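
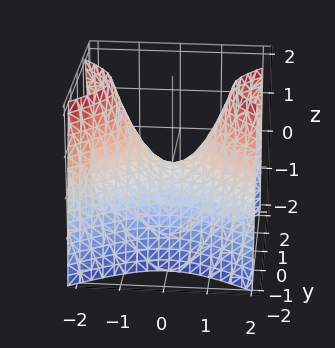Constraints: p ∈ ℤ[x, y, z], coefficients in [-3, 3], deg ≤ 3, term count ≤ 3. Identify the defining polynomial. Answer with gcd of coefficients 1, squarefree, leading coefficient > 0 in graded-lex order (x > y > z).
2*x^2 - 3*y^2 - 2*z

The degree is 2 — a hyperbolic paraboloid; a quadric.
Symmetries: it's symmetric under y → −y, forcing even powers of y; the x ↦ −x reflection is a symmetry, so x appears only in even powers.
Against the integer gridlines: one z-axis crossing is at z = 0; it crosses the y-axis at the gridline y = 0; it crosses the x-axis at the gridline x = 0.
Fitting integer coefficients to these (and the overall shape) gives p.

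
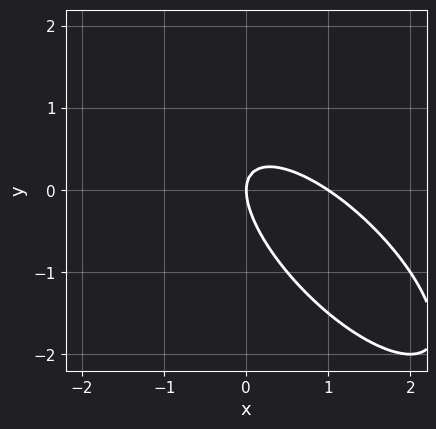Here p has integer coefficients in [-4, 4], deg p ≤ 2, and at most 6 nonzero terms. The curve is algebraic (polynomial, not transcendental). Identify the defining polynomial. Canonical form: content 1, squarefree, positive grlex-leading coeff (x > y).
1. Degree: a generic line meets the curve in up to 2 points, so deg p = 2.
2. Checking where it meets the axes: the x-axis gridline crossings are at x ∈ {0, 1}; it crosses the y-axis at the gridline y = 0.
3. Fitting integer coefficients to these (and the overall shape) gives p.

2*x^2 + 3*x*y + 2*y^2 - 2*x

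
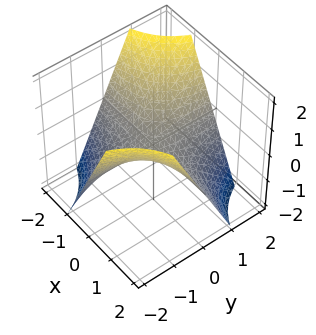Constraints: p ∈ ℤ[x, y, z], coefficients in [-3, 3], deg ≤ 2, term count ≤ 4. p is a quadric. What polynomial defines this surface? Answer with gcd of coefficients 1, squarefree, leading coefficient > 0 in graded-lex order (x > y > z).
Degree: a hyperbolic paraboloid; a quadric, so deg p = 2.
From the visible intercepts: every point of the x-axis in the box is on the surface; it crosses the z-axis at the gridline z = 0.
These observations pin down the coefficients.

x*y + z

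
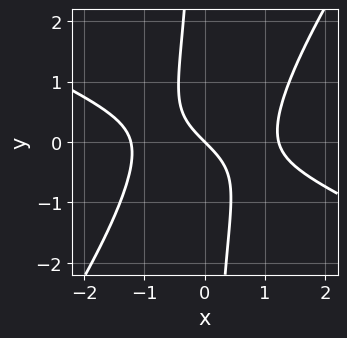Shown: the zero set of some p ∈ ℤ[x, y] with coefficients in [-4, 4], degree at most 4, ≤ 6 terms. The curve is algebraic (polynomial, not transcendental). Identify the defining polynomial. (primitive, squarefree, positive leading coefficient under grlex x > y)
Degree: the shape is more complex than any degree-2 curve, so deg p = 3.
From the axis intercepts and sections: it meets the x-axis at x = 0 (among the integer gridlines); it meets the y-axis at y = 0 (among the integer gridlines).
Assembling these constraints gives the stated polynomial.

2*x^3 + 3*x^2*y - 3*x*y^2 - 3*x - 3*y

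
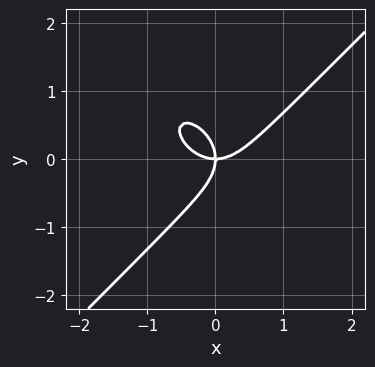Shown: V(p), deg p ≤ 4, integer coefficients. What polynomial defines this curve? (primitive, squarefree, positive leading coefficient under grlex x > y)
x^3 - y^3 - x*y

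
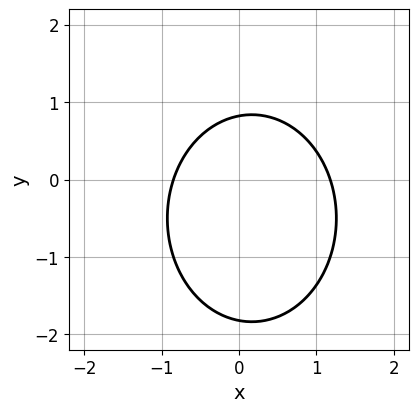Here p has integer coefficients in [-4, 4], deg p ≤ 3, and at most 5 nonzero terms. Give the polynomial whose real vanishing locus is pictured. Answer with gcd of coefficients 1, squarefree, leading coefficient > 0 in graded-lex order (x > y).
3*x^2 + 2*y^2 - x + 2*y - 3

The degree is 2 — no degree-1 curve has this shape.
Putting this together gives p.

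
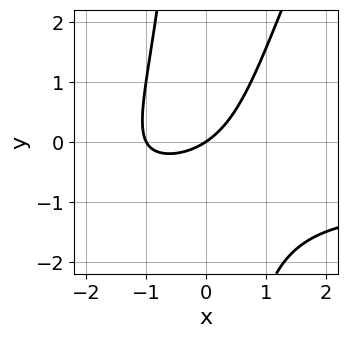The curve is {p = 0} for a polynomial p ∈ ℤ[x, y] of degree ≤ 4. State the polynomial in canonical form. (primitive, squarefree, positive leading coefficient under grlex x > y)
2*x^2*y - x*y^2 + 2*x^2 + 2*x - 3*y

1. The degree is 3 — no degree-2 curve has this shape.
2. Observable constraints: it crosses the y-axis at the gridline y = 0; among the integer gridlines, it crosses the x-axis at x ∈ {-1, 0}.
3. Putting this together gives p.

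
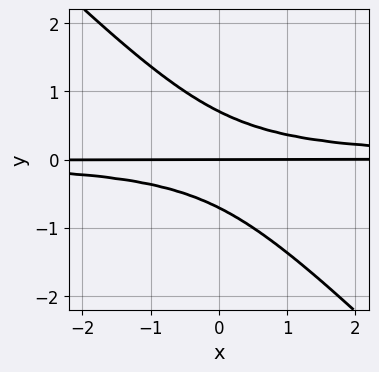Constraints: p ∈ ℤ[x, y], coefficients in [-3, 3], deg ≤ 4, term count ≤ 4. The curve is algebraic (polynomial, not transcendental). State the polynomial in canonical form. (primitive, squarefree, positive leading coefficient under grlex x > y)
2*x*y^2 + 2*y^3 - y

1. The degree is 3 — the shape is more complex than any degree-2 curve.
2. From the visible intercepts: every point of the x-axis in the box is on the curve; one y-axis crossing is at y = 0.
3. Solving for integer coefficients yields p as stated.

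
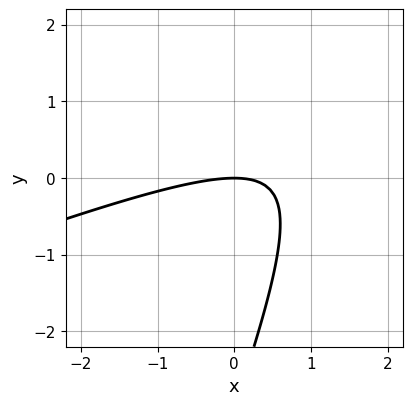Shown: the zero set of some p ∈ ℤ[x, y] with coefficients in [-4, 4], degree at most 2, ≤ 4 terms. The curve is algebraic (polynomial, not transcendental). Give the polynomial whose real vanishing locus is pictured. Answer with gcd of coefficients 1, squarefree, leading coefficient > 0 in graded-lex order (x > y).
x^2 - 3*x*y + y^2 + 3*y

First, deg p = 2. No degree-1 curve has this shape.
Next, against the integer gridlines: one x-axis crossing is at x = 0; it meets the y-axis at y = 0 (among the integer gridlines).
Finally, the integer polynomial consistent with all of this is the stated p.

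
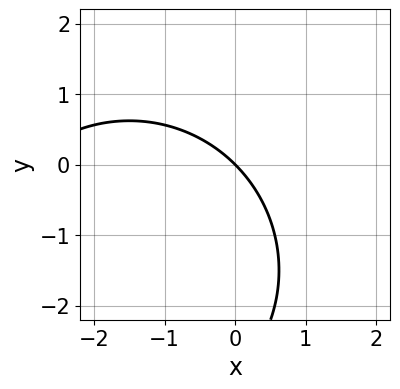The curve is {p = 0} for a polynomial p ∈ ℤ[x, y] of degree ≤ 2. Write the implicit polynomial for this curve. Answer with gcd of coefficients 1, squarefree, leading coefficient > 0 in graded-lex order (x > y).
(a) Degree: no degree-1 curve has this shape, so deg p = 2.
(b) From the visible intercepts: one y-axis crossing is at y = 0; one x-axis crossing is at x = 0.
(c) Together with the visible shape, these determine p as stated.

x^2 + y^2 + 3*x + 3*y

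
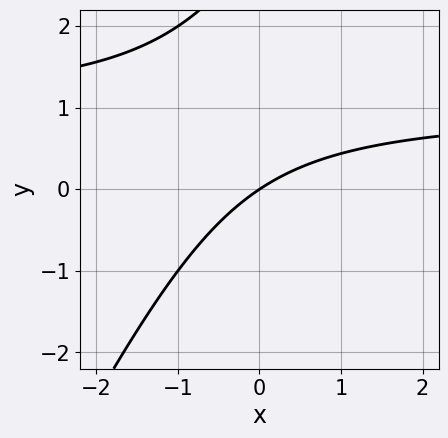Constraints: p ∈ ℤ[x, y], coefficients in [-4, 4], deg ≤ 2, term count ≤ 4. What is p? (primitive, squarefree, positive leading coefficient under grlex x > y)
2*x*y - y^2 - 2*x + 3*y

The degree is 2 — the shape is more complex than any degree-1 curve.
Against the integer gridlines: it meets the x-axis at x = 0 (among the integer gridlines); one y-axis crossing is at y = 0.
Fitting integer coefficients to these (and the overall shape) gives p.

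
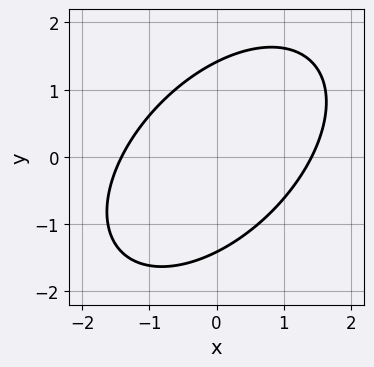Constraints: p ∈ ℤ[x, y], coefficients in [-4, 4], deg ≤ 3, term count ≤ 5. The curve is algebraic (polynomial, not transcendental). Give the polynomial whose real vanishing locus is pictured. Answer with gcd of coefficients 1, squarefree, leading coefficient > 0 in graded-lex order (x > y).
x^2 - x*y + y^2 - 2

1. Degree: a generic line meets the curve in up to 2 points, so deg p = 2.
2. Matching integer coefficients to the picture gives p.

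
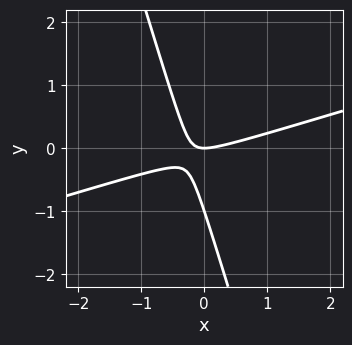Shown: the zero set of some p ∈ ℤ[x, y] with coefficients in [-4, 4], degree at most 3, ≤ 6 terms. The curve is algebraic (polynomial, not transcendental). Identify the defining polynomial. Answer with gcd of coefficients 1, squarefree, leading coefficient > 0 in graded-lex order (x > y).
Degree: a generic line meets the curve in up to 2 points, so deg p = 2.
Checking where it meets the axes: the y-axis gridline crossings are at y ∈ {-1, 0}; one x-axis crossing is at x = 0.
These observations pin down the coefficients.

x^2 - 3*x*y - y^2 - y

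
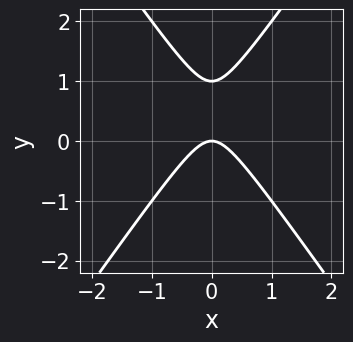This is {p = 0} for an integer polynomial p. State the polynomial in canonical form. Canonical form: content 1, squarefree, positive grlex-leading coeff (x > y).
2*x^2 - y^2 + y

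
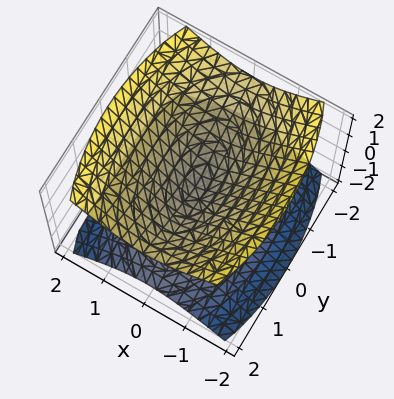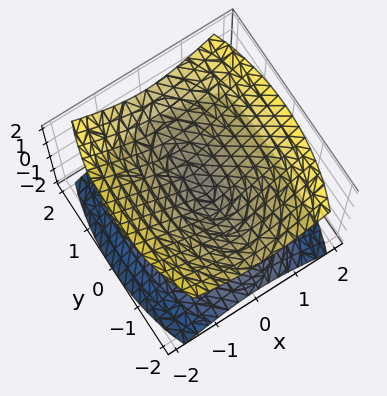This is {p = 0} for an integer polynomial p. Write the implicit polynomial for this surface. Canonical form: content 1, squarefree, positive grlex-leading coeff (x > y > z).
First, there are 2 components. They look like related sheets of one shape, so recover p as a whole.
Then, degree: two nappes meeting at a single point; a quadric, so deg p = 2.
Then, symmetries: the x ↦ −x reflection is a symmetry, so x appears only in even powers; mirror symmetry y ↦ −y ⇒ only even powers of y; it's symmetric under z → −z, forcing even powers of z.
Next, from the visible intercepts: it crosses the x-axis at the gridline x = 0; it meets the y-axis at y = 0 (among the integer gridlines); it meets the z-axis at z = 0 (among the integer gridlines).
Finally, assembling these constraints gives the stated polynomial.

3*x^2 + y^2 - 3*z^2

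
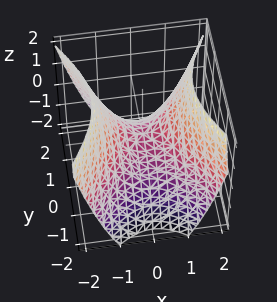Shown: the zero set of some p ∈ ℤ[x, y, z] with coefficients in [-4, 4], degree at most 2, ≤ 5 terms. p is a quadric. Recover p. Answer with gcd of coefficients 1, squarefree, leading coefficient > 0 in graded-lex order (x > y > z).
(a) Degree: a hyperbolic paraboloid; a quadric, so deg p = 2.
(b) Symmetries: it's symmetric under y → −y, forcing even powers of y; the x ↦ −x reflection is a symmetry, so x appears only in even powers.
(c) Observable constraints: one z-axis crossing is at z = 0; it crosses the y-axis at the gridline y = 0.
(d) Assembling these constraints gives the stated polynomial.

3*x^2 - 2*y^2 - 3*z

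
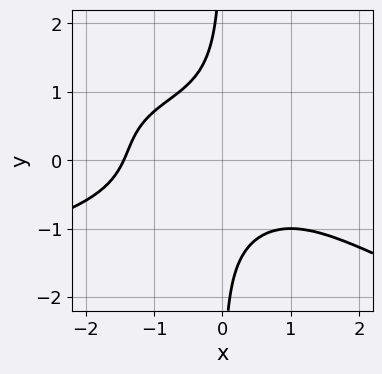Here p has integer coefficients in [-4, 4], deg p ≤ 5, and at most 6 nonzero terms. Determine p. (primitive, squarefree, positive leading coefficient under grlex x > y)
1. deg p = 4. No degree-3 curve has this shape.
2. Against the integer gridlines: the curve avoids every integer y-axis point in the box.
3. Solving for integer coefficients yields p as stated.

x^2*y^2 + 3*x*y^3 + x^3 + 2*x*y + 3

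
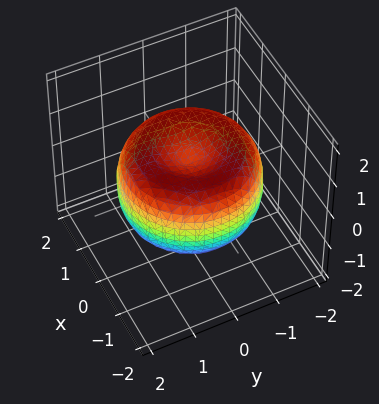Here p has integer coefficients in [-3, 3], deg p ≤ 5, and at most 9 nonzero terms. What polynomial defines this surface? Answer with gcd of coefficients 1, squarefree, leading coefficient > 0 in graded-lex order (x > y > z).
1. Degree: no degree-3 surface has this shape, so deg p = 4.
2. By symmetry, the surface is invariant under rotation about z: p = q(x² + y², z).
3. Checking where it meets the axes: a circular section at z = 0 has radius between 1 and 2.
4. Together with the visible shape, these determine p as stated.

x^4 + 2*x^2*y^2 + y^4 - 2*x^2 - 2*y^2 + 2*z^2 - 1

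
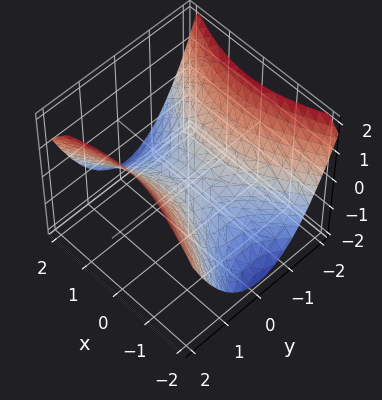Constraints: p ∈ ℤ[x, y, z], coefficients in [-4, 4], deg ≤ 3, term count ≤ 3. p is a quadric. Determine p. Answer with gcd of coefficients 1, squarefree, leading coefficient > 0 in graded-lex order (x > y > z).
x^2 - 2*y^2 + 3*z

Degree: a hyperbolic paraboloid; a quadric, so deg p = 2.
Symmetries: mirror symmetry y ↦ −y ⇒ only even powers of y; mirror symmetry x ↦ −x ⇒ only even powers of x.
From the axis intercepts and sections: it crosses the x-axis at the gridline x = 0; it crosses the y-axis at the gridline y = 0.
Putting this together gives p.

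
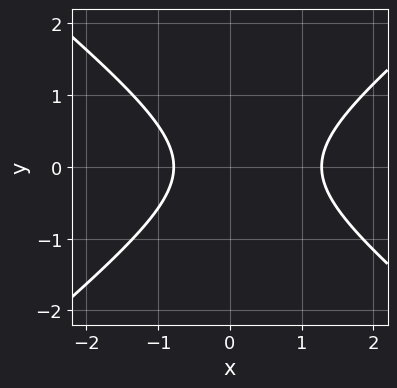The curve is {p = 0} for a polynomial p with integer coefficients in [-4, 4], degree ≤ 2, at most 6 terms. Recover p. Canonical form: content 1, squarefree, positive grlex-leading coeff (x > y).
2*x^2 - 3*y^2 - x - 2

(a) The degree is 2 — no degree-1 curve has this shape.
(b) Symmetries: mirror symmetry y ↦ −y ⇒ only even powers of y.
(c) Observable constraints: the curve avoids every integer y-axis point in the box.
(d) Fitting integer coefficients to these (and the overall shape) gives p.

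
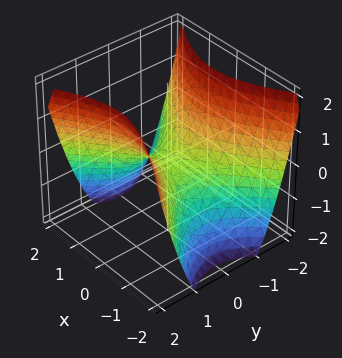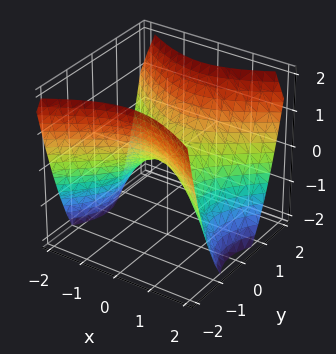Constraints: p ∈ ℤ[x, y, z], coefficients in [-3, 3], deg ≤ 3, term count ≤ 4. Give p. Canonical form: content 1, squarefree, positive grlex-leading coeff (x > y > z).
2*x^2 - 3*y^2 + 3*z

(a) deg p = 2. A hyperbolic paraboloid; a quadric.
(b) Symmetries: the x ↦ −x reflection is a symmetry, so x appears only in even powers; mirror symmetry y ↦ −y ⇒ only even powers of y.
(c) Checking where it meets the axes: it crosses the y-axis at the gridline y = 0; one z-axis crossing is at z = 0.
(d) Together with the visible shape, these determine p as stated.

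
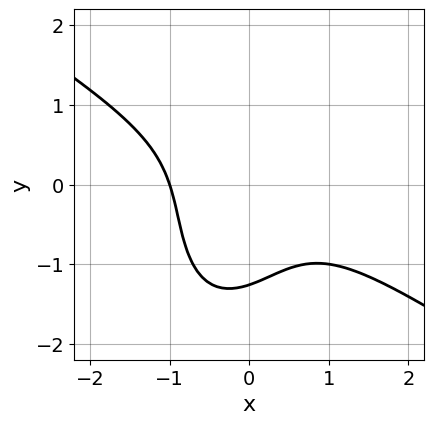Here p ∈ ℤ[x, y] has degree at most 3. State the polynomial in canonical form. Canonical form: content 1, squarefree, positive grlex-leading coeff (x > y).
Degree: a generic line meets the curve in up to 3 points, so deg p = 3.
Observable constraints: it meets the x-axis at x = -1 (among the integer gridlines).
Matching integer coefficients to the picture gives p.

2*x^3 + 2*x^2*y - x*y^2 + y^3 + 2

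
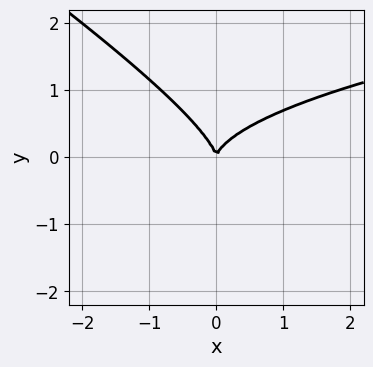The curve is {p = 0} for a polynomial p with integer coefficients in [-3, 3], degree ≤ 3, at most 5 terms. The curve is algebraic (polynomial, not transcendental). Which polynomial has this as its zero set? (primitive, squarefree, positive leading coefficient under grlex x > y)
1. deg p = 3.
2. From the visible intercepts: one y-axis crossing is at y = 0; one x-axis crossing is at x = 0.
3. Assembling these constraints gives the stated polynomial.

2*x*y^2 + 3*y^3 - 2*x^2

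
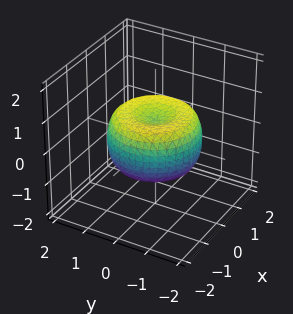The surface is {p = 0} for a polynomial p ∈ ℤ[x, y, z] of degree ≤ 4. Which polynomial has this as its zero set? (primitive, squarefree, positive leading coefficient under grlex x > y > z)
2*x^4 + 4*x^2*y^2 + 2*y^4 - 3*x^2 - 3*y^2 + 3*z^2 - 1

(a) Degree: a generic line meets the surface in up to 4 points, so deg p = 4.
(b) Symmetries: the surface is invariant under rotation about z: p = q(x² + y², z).
(c) Checking where it meets the axes: a circular section at z = 0 has radius between 1 and 2.
(d) Putting this together gives p.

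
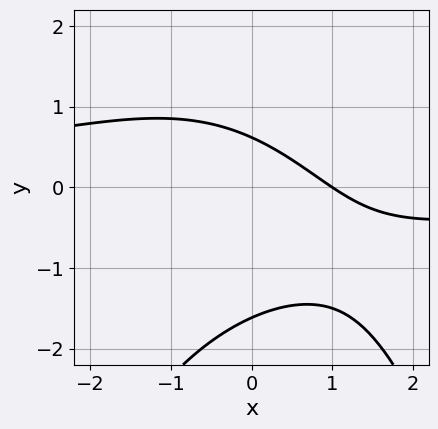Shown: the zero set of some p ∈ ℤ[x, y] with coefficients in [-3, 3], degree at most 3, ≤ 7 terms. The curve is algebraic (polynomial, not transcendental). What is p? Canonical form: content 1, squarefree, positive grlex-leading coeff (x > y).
(a) The degree is 3 — no degree-2 curve has this shape.
(b) From the axis intercepts and sections: one x-axis crossing is at x = 1.
(c) Fitting integer coefficients to these (and the overall shape) gives p.

x^2*y + 2*y^2 + 2*x + 2*y - 2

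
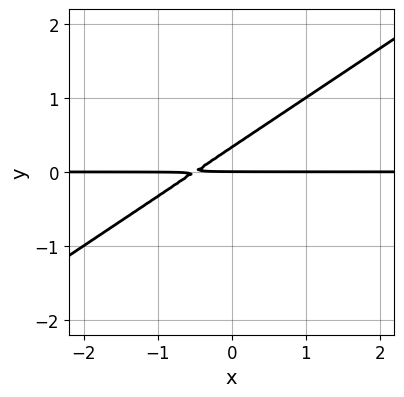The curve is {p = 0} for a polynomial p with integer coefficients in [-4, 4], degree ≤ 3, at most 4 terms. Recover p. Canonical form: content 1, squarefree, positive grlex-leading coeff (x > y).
2*x*y - 3*y^2 + y

(a) Degree: a generic line meets the curve in up to 2 points, so deg p = 2.
(b) From the axis intercepts and sections: it crosses the y-axis at the gridline y = 0; the visible x-axis segment lies entirely on the curve.
(c) Together with the visible shape, these determine p as stated.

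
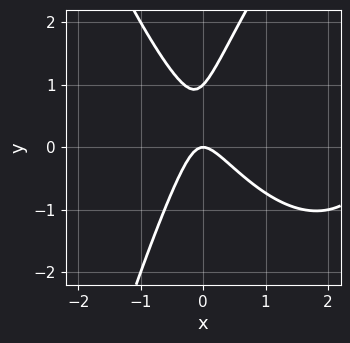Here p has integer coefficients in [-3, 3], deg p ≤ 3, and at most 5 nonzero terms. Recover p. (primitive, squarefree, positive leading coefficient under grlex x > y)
x^3 - 3*x^2 - x*y + y^2 - y

(a) Degree: no degree-2 curve has this shape, so deg p = 3.
(b) From the axis intercepts and sections: the y-axis gridline crossings are at y ∈ {0, 1}; one x-axis crossing is at x = 0.
(c) These observations pin down the coefficients.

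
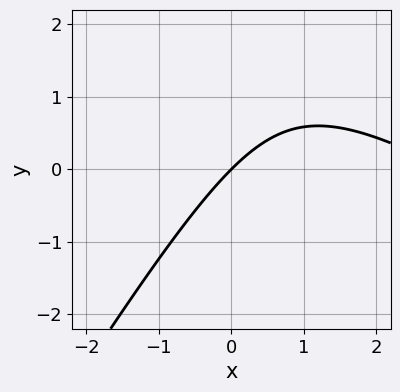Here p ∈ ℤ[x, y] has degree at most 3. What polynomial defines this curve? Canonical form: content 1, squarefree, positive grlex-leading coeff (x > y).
1. The degree is 2 — the shape is more complex than any degree-1 curve.
2. Checking where it meets the axes: one x-axis crossing is at x = 0; it meets the y-axis at y = 0 (among the integer gridlines).
3. Assembling these constraints gives the stated polynomial.

x^2 + x*y - y^2 - 3*x + 3*y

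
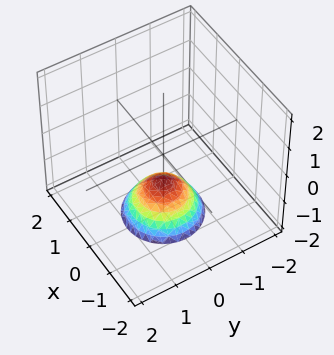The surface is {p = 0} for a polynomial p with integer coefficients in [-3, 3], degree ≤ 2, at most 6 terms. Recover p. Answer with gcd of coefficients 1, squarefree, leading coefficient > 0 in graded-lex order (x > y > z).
x^2 + y^2 + z + 1

deg p = 2. The shape is more complex than any degree-1 surface.
By symmetry, the z-axis is an axis of rotation, so x and y enter only as x² + y².
Against the integer gridlines: a circular section at z = -2 has radius exactly 1; the surface avoids every integer x-axis point in the box.
Putting this together gives p. Check: (0, 0, -1) on the z-axis lies on the surface, and p(0, 0, -1) = 0. ✓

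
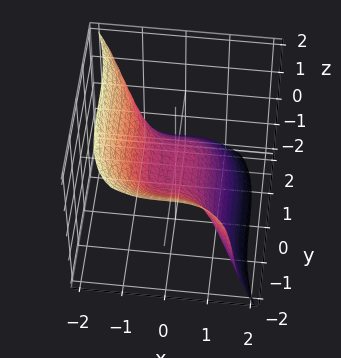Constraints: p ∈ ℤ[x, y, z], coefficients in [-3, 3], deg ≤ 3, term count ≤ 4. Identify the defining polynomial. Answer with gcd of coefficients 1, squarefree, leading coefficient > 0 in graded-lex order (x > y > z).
First, deg p = 3. A generic line meets the surface in up to 3 points.
Then, checking where it meets the axes: one z-axis crossing is at z = 0; it crosses the x-axis at the gridline x = 0.
Finally, these observations pin down the coefficients.

3*x^3 + y^3 + z^3 + 3*z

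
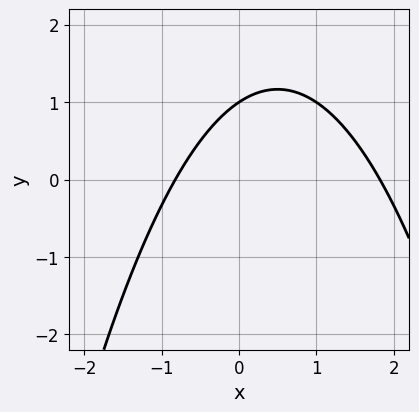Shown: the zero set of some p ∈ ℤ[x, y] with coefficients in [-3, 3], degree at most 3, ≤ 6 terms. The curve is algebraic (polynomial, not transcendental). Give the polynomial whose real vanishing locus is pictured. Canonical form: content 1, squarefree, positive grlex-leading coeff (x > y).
First, the degree is 2 — a generic line meets the curve in up to 2 points.
Next, against the integer gridlines: one y-axis crossing is at y = 1.
Finally, matching integer coefficients to the picture gives p.

2*x^2 - 2*x + 3*y - 3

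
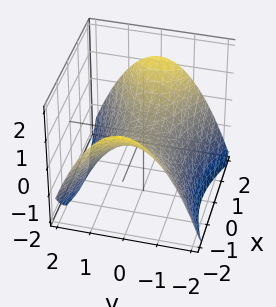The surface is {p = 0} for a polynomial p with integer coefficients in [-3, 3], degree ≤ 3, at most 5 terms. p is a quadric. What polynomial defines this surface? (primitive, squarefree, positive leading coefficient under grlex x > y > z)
x^2 - 2*y^2 - 3*z

First, deg p = 2.
Then, symmetries: the y ↦ −y reflection is a symmetry, so y appears only in even powers; the x ↦ −x reflection is a symmetry, so x appears only in even powers.
Then, against the integer gridlines: it crosses the y-axis at the gridline y = 0; one z-axis crossing is at z = 0.
Finally, fitting integer coefficients to these (and the overall shape) gives p.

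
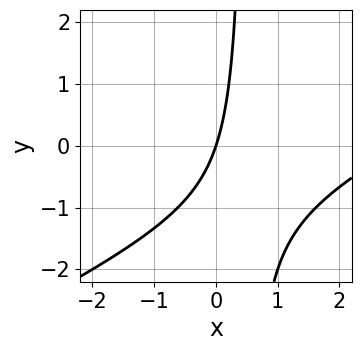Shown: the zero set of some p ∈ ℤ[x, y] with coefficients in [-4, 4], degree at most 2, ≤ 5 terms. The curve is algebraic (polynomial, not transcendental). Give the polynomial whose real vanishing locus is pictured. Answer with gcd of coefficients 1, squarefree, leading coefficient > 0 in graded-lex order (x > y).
x^2 - 2*x*y - 3*x + y

First, deg p = 2. The shape is more complex than any degree-1 curve.
Next, reading off the gridlines: it crosses the y-axis at the gridline y = 0; one x-axis crossing is at x = 0.
Finally, putting this together gives p.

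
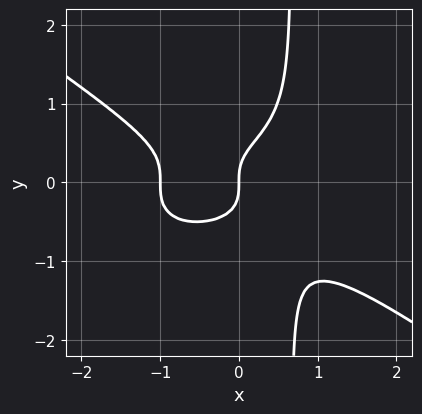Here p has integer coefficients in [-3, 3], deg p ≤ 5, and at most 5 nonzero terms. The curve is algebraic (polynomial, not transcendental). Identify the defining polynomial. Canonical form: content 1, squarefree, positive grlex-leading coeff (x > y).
First, degree: no degree-3 curve has this shape, so deg p = 4.
Then, checking where it meets the axes: the x-axis gridline crossings are at x ∈ {-1, 0}; it meets the y-axis at y = 0 (among the integer gridlines).
Finally, assembling these constraints gives the stated polynomial.

x^4 + 3*x*y^3 - 2*y^3 + x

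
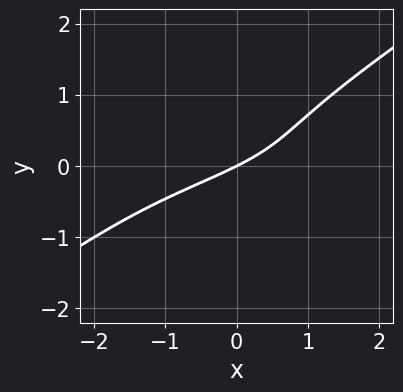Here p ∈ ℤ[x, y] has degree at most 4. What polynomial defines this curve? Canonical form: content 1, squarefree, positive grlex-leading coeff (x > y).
2*x*y^2 - 3*y^3 + y^2 + x - 2*y

(a) deg p = 3. The shape is more complex than any degree-2 curve.
(b) Checking where it meets the axes: it crosses the x-axis at the gridline x = 0; it crosses the y-axis at the gridline y = 0.
(c) Matching integer coefficients to the picture gives p.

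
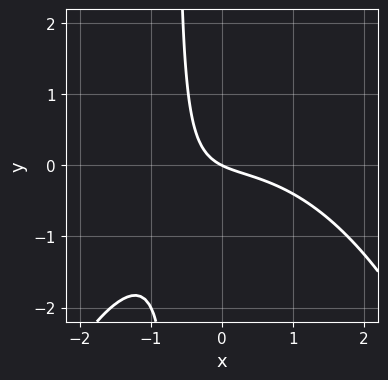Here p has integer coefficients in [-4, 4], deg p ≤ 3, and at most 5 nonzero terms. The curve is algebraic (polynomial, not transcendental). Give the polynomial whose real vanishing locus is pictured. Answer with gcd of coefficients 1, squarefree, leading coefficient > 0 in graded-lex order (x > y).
1. deg p = 3. A generic line meets the curve in up to 3 points.
2. Reading off the gridlines: it crosses the x-axis at the gridline x = 0; it meets the y-axis at y = 0 (among the integer gridlines).
3. These observations pin down the coefficients.

x^3 + 3*x*y + x + 2*y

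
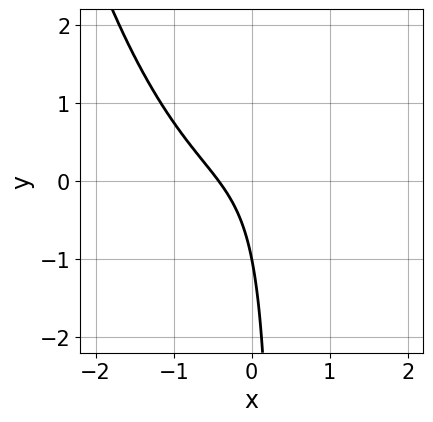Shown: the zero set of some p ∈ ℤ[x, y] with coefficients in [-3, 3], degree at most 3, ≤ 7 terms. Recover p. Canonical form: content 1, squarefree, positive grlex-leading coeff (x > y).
First, degree: no degree-2 curve has this shape, so deg p = 3.
Next, reading off the gridlines: it meets the y-axis at y = -1 (among the integer gridlines).
Finally, matching integer coefficients to the picture gives p.

2*x^3 - 3*x*y + 2*x + y + 1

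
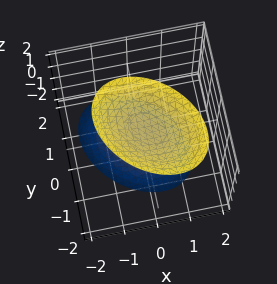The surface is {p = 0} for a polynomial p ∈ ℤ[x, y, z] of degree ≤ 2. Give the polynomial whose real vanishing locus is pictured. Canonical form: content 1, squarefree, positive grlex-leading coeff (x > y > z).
The picture has 2 separate pieces. They look like related sheets of one shape, so recover p as a whole.
Degree: the shape is more complex than any degree-1 surface, so deg p = 2.
Reading off the gridlines: the surface avoids every integer x-axis point in the box; the surface avoids every integer y-axis point in the box.
Together with the visible shape, these determine p as stated.

3*x^2 + 2*x*y + 3*y^2 + y*z - 2*z^2 + 3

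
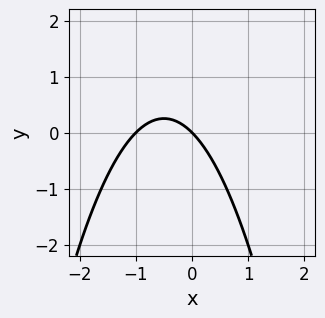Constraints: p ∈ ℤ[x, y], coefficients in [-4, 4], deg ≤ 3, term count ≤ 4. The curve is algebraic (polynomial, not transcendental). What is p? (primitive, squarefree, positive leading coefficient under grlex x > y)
x^2 + x + y

(a) deg p = 2. A generic line meets the curve in up to 2 points.
(b) Observable constraints: the x-axis gridline crossings are at x ∈ {-1, 0}; one y-axis crossing is at y = 0.
(c) Fitting integer coefficients to these (and the overall shape) gives p.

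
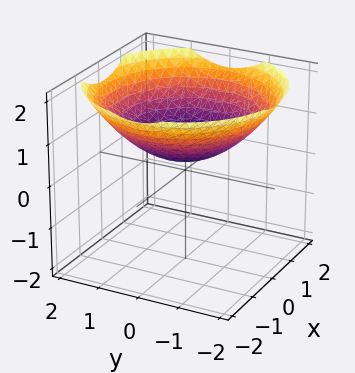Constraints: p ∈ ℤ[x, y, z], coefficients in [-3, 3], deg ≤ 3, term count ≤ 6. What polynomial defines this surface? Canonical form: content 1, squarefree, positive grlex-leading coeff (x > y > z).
x^2 + y^2 - 3*z + 1

(a) The degree is 2 — no degree-1 surface has this shape.
(b) Symmetry: every cross-section ⟂ z is a circle, so x, y appear only via x² + y².
(c) Against the integer gridlines: it misses every integer gridline on the x-axis; a circular section at z = 1 has radius between 1 and 2; no y-intercept at any integer in the box.
(d) These observations pin down the coefficients.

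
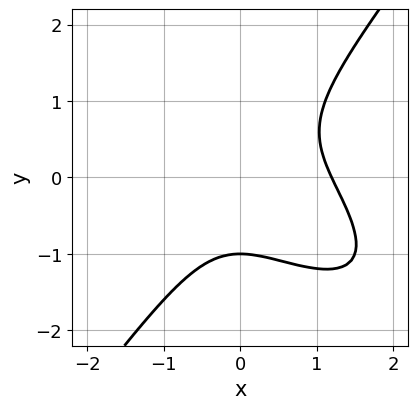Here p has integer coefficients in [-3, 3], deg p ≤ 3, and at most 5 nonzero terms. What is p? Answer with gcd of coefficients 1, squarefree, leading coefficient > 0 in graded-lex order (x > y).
(a) Degree: the shape is more complex than any degree-2 curve, so deg p = 3.
(b) From the visible intercepts: it crosses the y-axis at the gridline y = -1.
(c) Solving for integer coefficients yields p as stated.

2*x^3 + 2*x^2*y - 2*y^3 - x^2 - 2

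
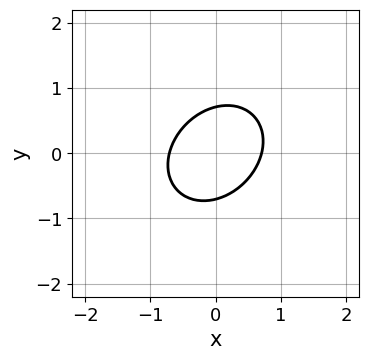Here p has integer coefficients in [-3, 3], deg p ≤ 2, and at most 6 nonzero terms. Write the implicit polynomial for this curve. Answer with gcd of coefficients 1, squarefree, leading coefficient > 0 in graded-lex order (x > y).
2*x^2 - x*y + 2*y^2 - 1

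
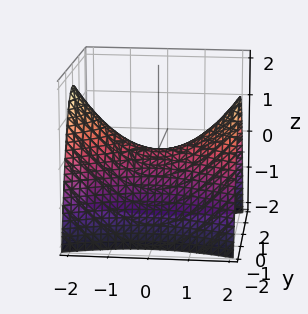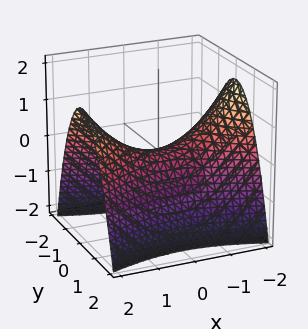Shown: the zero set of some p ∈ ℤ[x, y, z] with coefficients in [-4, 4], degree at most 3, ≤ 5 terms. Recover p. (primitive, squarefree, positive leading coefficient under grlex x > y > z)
(a) deg p = 2.
(b) Symmetries: the y ↦ −y reflection is a symmetry, so y appears only in even powers; it's symmetric under x → −x, forcing even powers of x.
(c) From the axis intercepts and sections: it meets the y-axis at y = 0 (among the integer gridlines); it crosses the x-axis at the gridline x = 0; one z-axis crossing is at z = 0.
(d) The integer polynomial consistent with all of this is the stated p.

x^2 - 3*y^2 - 3*z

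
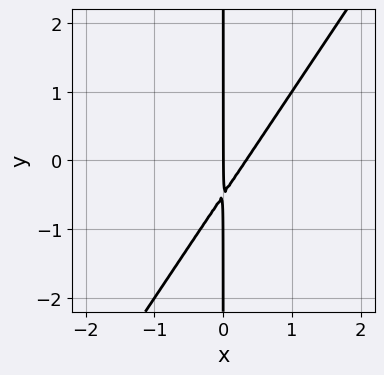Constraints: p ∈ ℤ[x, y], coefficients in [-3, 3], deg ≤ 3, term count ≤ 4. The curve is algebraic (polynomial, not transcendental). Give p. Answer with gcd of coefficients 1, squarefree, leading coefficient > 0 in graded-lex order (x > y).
3*x^2 - 2*x*y - x

First, deg p = 2. A generic line meets the curve in up to 2 points.
Then, from the axis intercepts and sections: every point of the y-axis in the box is on the curve; it crosses the x-axis at the gridline x = 0.
Finally, putting this together gives p.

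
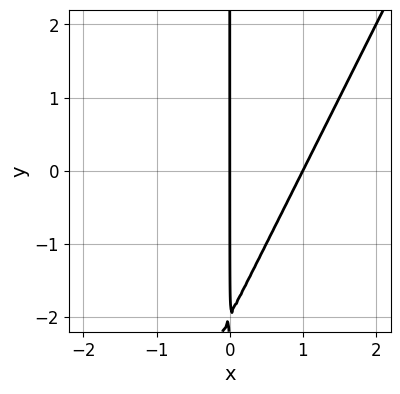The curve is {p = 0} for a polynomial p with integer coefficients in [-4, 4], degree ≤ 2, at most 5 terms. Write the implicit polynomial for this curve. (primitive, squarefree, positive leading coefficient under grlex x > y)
2*x^2 - x*y - 2*x

(a) The degree is 2 — no degree-1 curve has this shape.
(b) From the axis intercepts and sections: the visible y-axis segment lies entirely on the curve; among the integer gridlines, it crosses the x-axis at x ∈ {0, 1}.
(c) Assembling these constraints gives the stated polynomial.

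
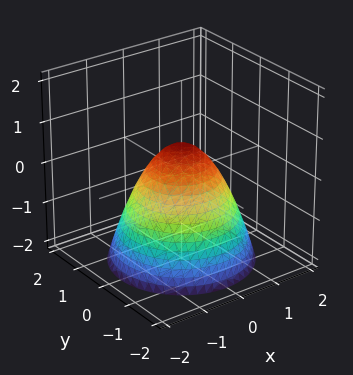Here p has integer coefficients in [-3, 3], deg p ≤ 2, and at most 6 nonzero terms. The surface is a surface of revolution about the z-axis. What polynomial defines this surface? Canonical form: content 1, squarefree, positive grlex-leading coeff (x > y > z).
First, deg p = 2. The shape is more complex than any degree-1 surface.
Next, symmetry: the z-axis is an axis of rotation, so x and y enter only as x² + y².
Then, from the axis intercepts and sections: a circular section at z = -1 has radius between 1 and 2.
Finally, together with the visible shape, these determine p as stated.

3*x^2 + 3*y^2 + 3*z - 2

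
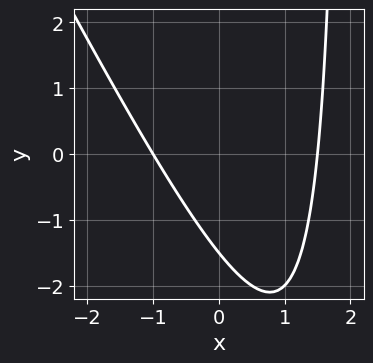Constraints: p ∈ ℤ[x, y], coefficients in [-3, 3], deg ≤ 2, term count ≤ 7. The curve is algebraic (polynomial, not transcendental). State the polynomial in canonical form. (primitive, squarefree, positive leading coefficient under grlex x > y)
2*x^2 + x*y - x - 2*y - 3

deg p = 2. The shape is more complex than any degree-1 curve.
From the axis intercepts and sections: one x-axis crossing is at x = -1.
Putting this together gives p.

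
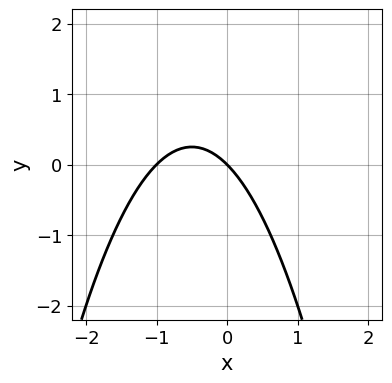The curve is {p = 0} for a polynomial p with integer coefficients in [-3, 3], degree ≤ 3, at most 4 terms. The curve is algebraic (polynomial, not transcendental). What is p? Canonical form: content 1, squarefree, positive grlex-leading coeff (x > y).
(a) The degree is 2 — no degree-1 curve has this shape.
(b) From the visible intercepts: it crosses the y-axis at the gridline y = 0; among the integer gridlines, it crosses the x-axis at x ∈ {-1, 0}.
(c) The integer polynomial consistent with all of this is the stated p.

x^2 + x + y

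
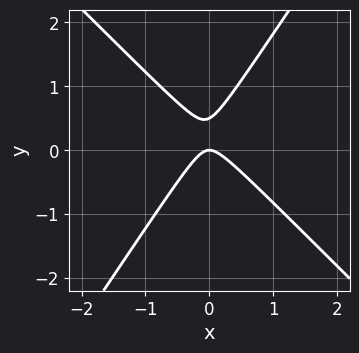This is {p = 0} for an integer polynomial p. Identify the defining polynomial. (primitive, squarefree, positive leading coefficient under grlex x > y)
3*x^2 + x*y - 2*y^2 + y

(a) The degree is 2 — a generic line meets the curve in up to 2 points.
(b) From the visible intercepts: it crosses the x-axis at the gridline x = 0; it crosses the y-axis at the gridline y = 0.
(c) Putting this together gives p.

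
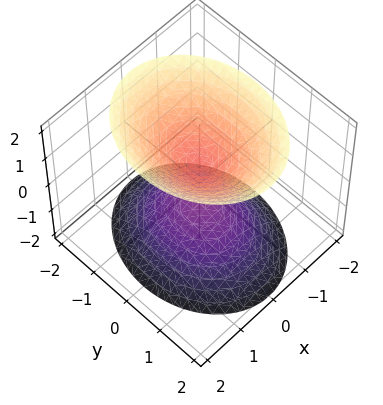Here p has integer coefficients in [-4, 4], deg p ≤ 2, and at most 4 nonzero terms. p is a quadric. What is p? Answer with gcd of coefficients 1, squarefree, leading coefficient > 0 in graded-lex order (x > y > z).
3*x^2 + 2*y^2 - 2*z^2 + 1

(a) There are 2 components. They look like related sheets of one shape, so recover p as a whole.
(b) Degree: two separate bowl-shaped sheets opening away from each other; a quadric, so deg p = 2.
(c) Symmetries: the z ↦ −z reflection is a symmetry, so z appears only in even powers; the x ↦ −x reflection is a symmetry, so x appears only in even powers; mirror symmetry y ↦ −y ⇒ only even powers of y.
(d) Checking where it meets the axes: the surface avoids every integer x-axis point in the box; no y-intercept at any integer in the box.
(e) Solving for integer coefficients yields p as stated.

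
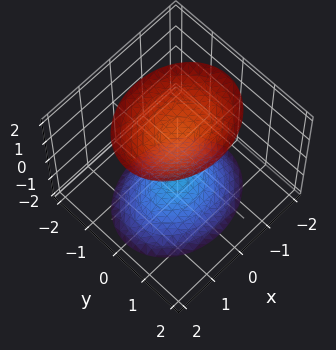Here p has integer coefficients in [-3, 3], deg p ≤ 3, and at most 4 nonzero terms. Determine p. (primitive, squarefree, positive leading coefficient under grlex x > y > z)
2*x^2 + 3*y^2 - 2*z^2 + 3

(a) I count 2 distinct pieces. Treating them together as one polynomial.
(b) deg p = 2. Two sheets facing apart; a quadric.
(c) Symmetries: mirror symmetry z ↦ −z ⇒ only even powers of z; it's symmetric under x → −x, forcing even powers of x; it's symmetric under y → −y, forcing even powers of y.
(d) Against the integer gridlines: the surface avoids every integer y-axis point in the box; the surface avoids every integer x-axis point in the box.
(e) These observations pin down the coefficients.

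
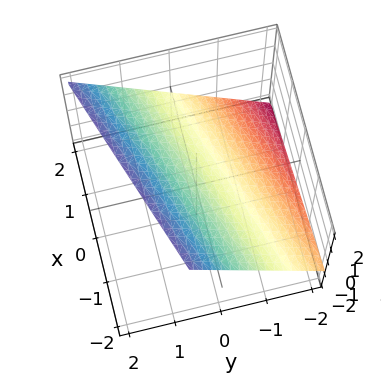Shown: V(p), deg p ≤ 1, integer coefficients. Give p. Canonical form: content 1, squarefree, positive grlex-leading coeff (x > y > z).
x - 3*y + 3*z - 2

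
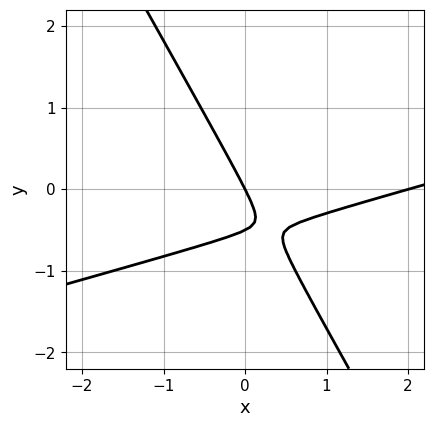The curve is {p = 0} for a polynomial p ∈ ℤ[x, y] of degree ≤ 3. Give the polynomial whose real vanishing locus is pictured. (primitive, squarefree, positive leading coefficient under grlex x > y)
The degree is 2 — the shape is more complex than any degree-1 curve.
Checking where it meets the axes: among the integer gridlines, it crosses the x-axis at x ∈ {0, 2}; it crosses the y-axis at the gridline y = 0.
Fitting integer coefficients to these (and the overall shape) gives p.

x^2 - 3*x*y - 2*y^2 - 2*x - y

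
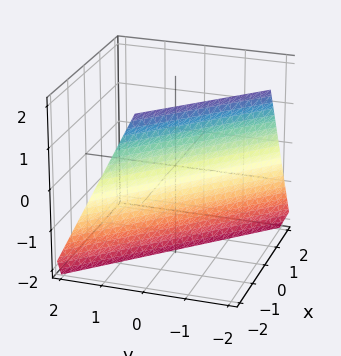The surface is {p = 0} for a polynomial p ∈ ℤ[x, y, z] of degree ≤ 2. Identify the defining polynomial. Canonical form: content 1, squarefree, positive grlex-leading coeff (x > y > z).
2*x + 2*y + z + 2

deg p = 1. Every cross-section is a straight line — this is a plane.
From the axis intercepts and sections: it meets the z-axis at z = -2 (among the integer gridlines); it crosses the x-axis at the gridline x = -1; it meets the y-axis at y = -1 (among the integer gridlines).
The integer polynomial consistent with all of this is the stated p.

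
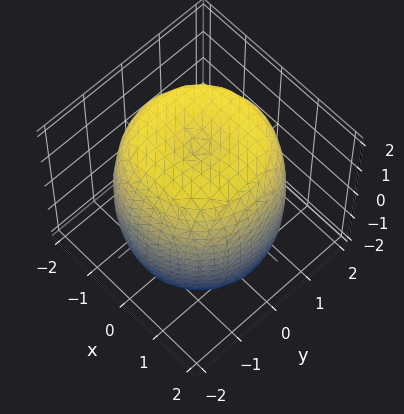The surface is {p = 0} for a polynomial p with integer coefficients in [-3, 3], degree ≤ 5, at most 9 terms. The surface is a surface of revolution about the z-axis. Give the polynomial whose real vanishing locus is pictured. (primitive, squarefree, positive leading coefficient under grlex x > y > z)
x^4 + 2*x^2*y^2 + y^4 - 2*x^2 - 2*y^2 + z^2 - 3

First, deg p = 4.
Next, symmetry: the surface is invariant under rotation about z: p = q(x² + y², z).
Then, from the axis intercepts and sections: a circular section at z = -2 has radius exactly 1.
Finally, matching integer coefficients to the picture gives p.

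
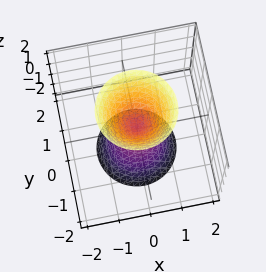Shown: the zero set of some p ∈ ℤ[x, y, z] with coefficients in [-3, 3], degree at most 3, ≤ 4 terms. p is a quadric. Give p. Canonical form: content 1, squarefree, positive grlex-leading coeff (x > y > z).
3*x^2 + 3*y^2 - z^2

(a) I count 2 distinct pieces. Treating them together as one polynomial.
(b) Degree: two nappes meeting at a single point; a quadric, so deg p = 2.
(c) By symmetry, the z-axis is an axis of rotation, so x and y enter only as x² + y²; it's symmetric under z → −z, forcing even powers of z.
(d) From the visible intercepts: a circular section at z = 2 has radius between 1 and 2; it meets the y-axis at y = 0 (among the integer gridlines).
(e) Putting this together gives p.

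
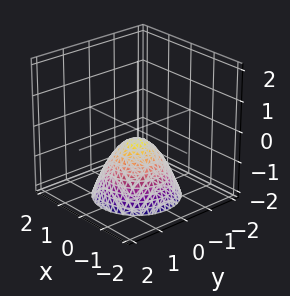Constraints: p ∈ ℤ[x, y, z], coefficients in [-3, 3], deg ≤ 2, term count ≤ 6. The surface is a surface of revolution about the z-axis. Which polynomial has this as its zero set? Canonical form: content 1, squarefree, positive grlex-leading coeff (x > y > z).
3*x^2 + 3*y^2 + 3*z + 1

(a) deg p = 2. No degree-1 surface has this shape.
(b) Symmetries: rotational symmetry about the z-axis ⇒ p depends on x, y only through x² + y².
(c) Checking where it meets the axes: a circular section at z = -1 has radius between 0 and 1; no y-intercept at any integer in the box; no x-intercept at any integer in the box.
(d) Solving for integer coefficients yields p as stated.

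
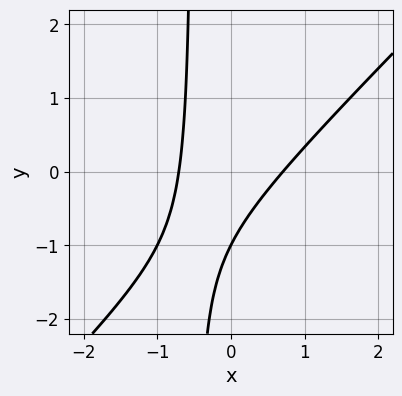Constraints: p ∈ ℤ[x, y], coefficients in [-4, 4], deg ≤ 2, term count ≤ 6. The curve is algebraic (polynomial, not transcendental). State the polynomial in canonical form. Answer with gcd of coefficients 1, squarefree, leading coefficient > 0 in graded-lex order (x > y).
(a) Degree: the shape is more complex than any degree-1 curve, so deg p = 2.
(b) Reading off the gridlines: one y-axis crossing is at y = -1.
(c) Solving for integer coefficients yields p as stated.

2*x^2 - 2*x*y - y - 1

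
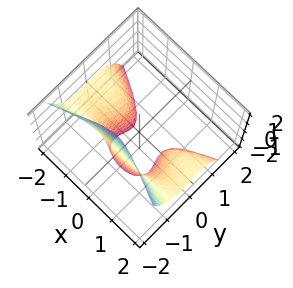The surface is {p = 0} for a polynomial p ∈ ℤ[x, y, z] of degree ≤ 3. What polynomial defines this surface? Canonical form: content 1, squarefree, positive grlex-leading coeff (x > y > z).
x^2*z + 3*y^3 - y + 1

First, deg p = 3. The shape is more complex than any degree-2 surface.
Then, reading off the gridlines: no x-intercept at any integer in the box; the surface avoids every integer z-axis point in the box.
Finally, these observations pin down the coefficients.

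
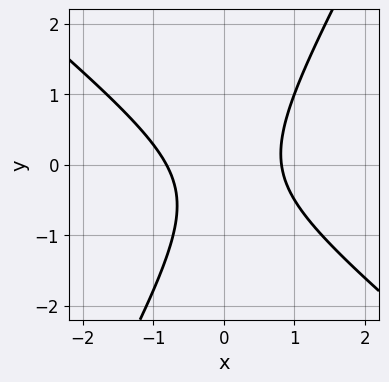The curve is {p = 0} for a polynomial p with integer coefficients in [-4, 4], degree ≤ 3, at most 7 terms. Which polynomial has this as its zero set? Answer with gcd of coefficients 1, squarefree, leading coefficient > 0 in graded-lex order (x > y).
3*x^2 + 2*x*y - 2*y^2 - y - 2

1. deg p = 2.
2. From the visible intercepts: it misses every integer gridline on the y-axis.
3. Together with the visible shape, these determine p as stated.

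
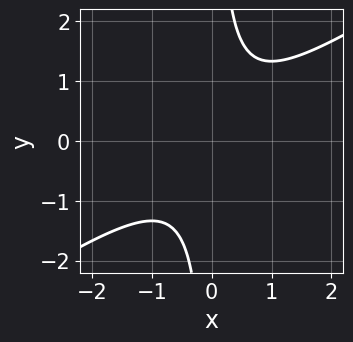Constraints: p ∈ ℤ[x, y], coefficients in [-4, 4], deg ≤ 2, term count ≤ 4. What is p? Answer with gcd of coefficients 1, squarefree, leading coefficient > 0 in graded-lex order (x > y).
2*x^2 - 3*x*y + 2

First, the degree is 2 — a generic line meets the curve in up to 2 points.
Next, checking where it meets the axes: no x-intercept at any integer in the box; the curve avoids every integer y-axis point in the box.
Finally, putting this together gives p.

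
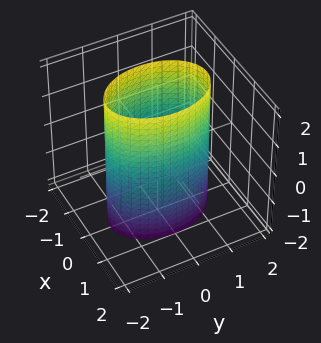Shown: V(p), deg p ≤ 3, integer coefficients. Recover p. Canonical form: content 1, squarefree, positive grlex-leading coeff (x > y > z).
2*x^2 + y^2 - 2

First, deg p = 2. Constant cross-section along one axis; a quadric.
Then, symmetries: mirror symmetry x ↦ −x ⇒ only even powers of x; it's symmetric under y → −y, forcing even powers of y; the z ↦ −z reflection is a symmetry, so z appears only in even powers.
Next, observable constraints: the surface avoids every integer z-axis point in the box; among the integer gridlines, it crosses the x-axis at x ∈ {-1, 1}.
Finally, together with the visible shape, these determine p as stated.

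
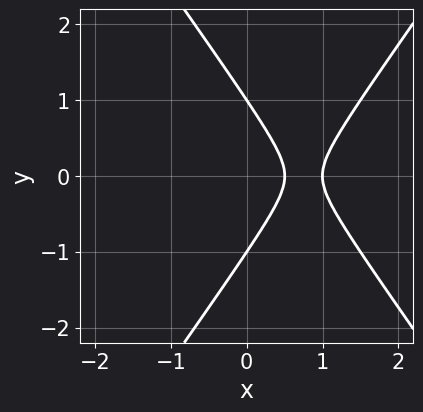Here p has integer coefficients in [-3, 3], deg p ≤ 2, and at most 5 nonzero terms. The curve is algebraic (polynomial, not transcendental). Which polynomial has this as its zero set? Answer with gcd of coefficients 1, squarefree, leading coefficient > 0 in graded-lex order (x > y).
Degree: no degree-1 curve has this shape, so deg p = 2.
Symmetries: mirror symmetry y ↦ −y ⇒ only even powers of y.
From the visible intercepts: among the integer gridlines, it crosses the y-axis at y ∈ {-1, 1}; it crosses the x-axis at the gridline x = 1.
Solving for integer coefficients yields p as stated.

2*x^2 - y^2 - 3*x + 1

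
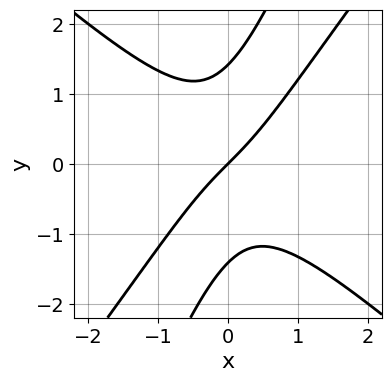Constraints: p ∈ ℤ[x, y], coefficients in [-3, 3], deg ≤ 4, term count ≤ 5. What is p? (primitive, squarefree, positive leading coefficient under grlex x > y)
3*x^3 - 3*x*y^2 + y^3 + 2*x - 2*y

Degree: the shape is more complex than any degree-2 curve, so deg p = 3.
Reading off the gridlines: one x-axis crossing is at x = 0; it meets the y-axis at y = 0 (among the integer gridlines).
Together with the visible shape, these determine p as stated.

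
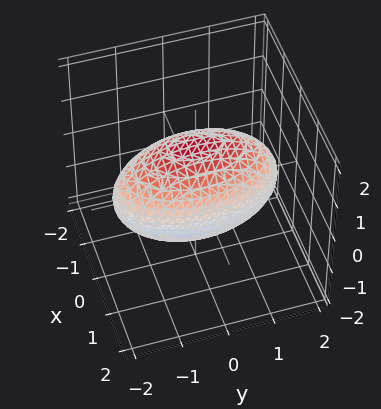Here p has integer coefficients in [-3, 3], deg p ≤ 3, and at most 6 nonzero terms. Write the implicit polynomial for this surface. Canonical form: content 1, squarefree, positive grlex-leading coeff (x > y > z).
3*x^2 + y^2 + 2*z^2 - 3

1. Degree: bounded and convex; a quadric, so deg p = 2.
2. Symmetries: mirror symmetry z ↦ −z ⇒ only even powers of z; it's symmetric under x → −x, forcing even powers of x; it's symmetric under y → −y, forcing even powers of y.
3. Reading off the gridlines: the x-axis gridline crossings are at x ∈ {-1, 1}.
4. Solving for integer coefficients yields p as stated.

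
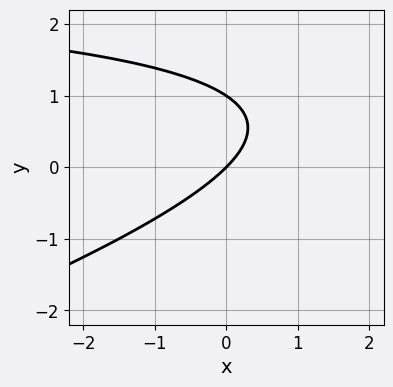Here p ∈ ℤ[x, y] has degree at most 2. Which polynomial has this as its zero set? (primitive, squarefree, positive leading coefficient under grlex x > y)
1. The degree is 2 — no degree-1 curve has this shape.
2. Reading off the gridlines: one x-axis crossing is at x = 0; the y-axis gridline crossings are at y ∈ {0, 1}.
3. The integer polynomial consistent with all of this is the stated p.

x*y - 3*y^2 - 3*x + 3*y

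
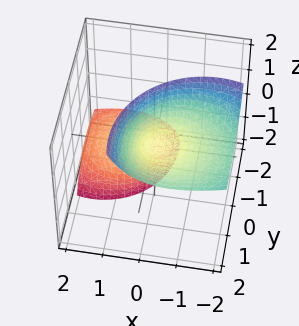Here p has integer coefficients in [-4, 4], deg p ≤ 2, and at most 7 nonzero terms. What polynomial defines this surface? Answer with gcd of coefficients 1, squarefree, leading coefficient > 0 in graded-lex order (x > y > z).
2*x^2 + 3*x*z + 2*y^2 - 3*y*z - z

First, there are 2 components. They look like related sheets of one shape, so recover p as a whole.
Then, deg p = 2. The shape is more complex than any degree-1 surface.
Next, observable constraints: one x-axis crossing is at x = 0; it meets the z-axis at z = 0 (among the integer gridlines); one y-axis crossing is at y = 0.
Finally, together with the visible shape, these determine p as stated.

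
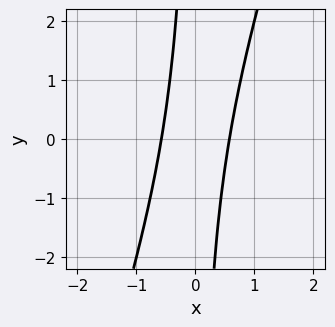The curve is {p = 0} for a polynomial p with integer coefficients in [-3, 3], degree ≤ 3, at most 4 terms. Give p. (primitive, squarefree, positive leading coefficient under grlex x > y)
3*x^2 - x*y - 1

First, the degree is 2 — a generic line meets the curve in up to 2 points.
Next, checking where it meets the axes: it misses every integer gridline on the y-axis.
Finally, matching integer coefficients to the picture gives p.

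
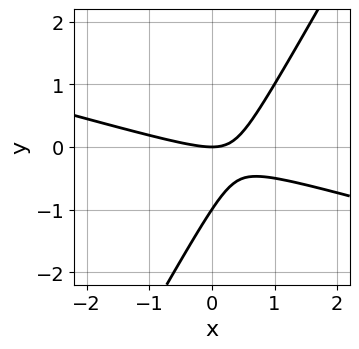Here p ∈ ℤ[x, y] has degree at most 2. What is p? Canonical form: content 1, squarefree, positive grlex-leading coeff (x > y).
x^2 + 3*x*y - 2*y^2 - 2*y

(a) deg p = 2.
(b) Against the integer gridlines: among the integer gridlines, it crosses the y-axis at y ∈ {-1, 0}; it meets the x-axis at x = 0 (among the integer gridlines).
(c) Solving for integer coefficients yields p as stated.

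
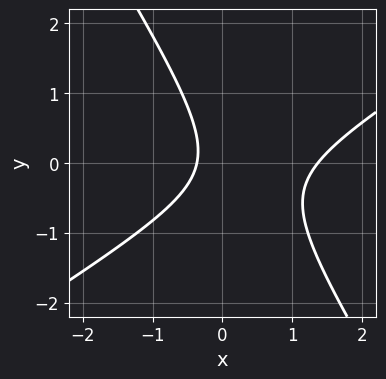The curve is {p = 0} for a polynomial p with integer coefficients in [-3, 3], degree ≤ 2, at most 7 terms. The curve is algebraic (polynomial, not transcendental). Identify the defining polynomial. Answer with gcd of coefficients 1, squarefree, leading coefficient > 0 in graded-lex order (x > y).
2*x^2 - 2*x*y - 2*y^2 - 2*x - 1

1. deg p = 2.
2. Observable constraints: it misses every integer gridline on the y-axis.
3. The integer polynomial consistent with all of this is the stated p.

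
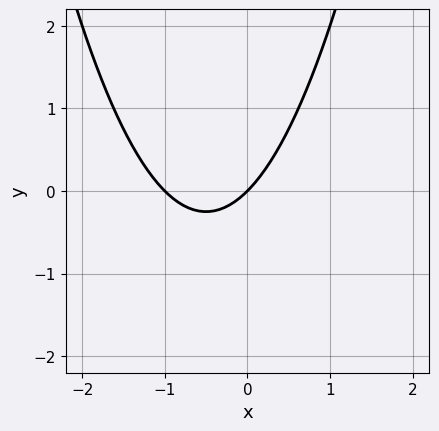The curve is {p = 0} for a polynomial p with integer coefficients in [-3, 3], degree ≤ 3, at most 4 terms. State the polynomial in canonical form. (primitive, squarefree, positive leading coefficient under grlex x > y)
x^2 + x - y

First, the degree is 2 — no degree-1 curve has this shape.
Next, checking where it meets the axes: the x-axis gridline crossings are at x ∈ {-1, 0}; it crosses the y-axis at the gridline y = 0.
Finally, assembling these constraints gives the stated polynomial.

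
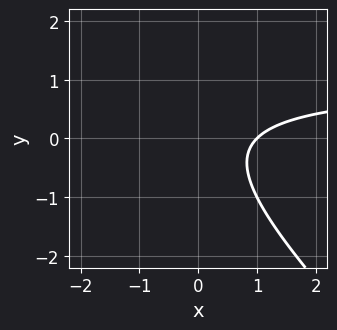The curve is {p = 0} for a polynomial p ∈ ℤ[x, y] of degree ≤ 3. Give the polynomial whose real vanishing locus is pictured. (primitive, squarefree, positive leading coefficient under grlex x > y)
x*y + y^2 - x + 1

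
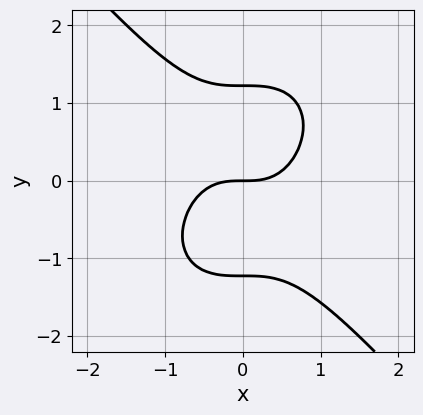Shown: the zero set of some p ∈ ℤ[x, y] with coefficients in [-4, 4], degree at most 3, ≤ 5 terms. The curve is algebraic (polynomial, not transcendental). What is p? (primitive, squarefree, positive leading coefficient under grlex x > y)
3*x^3 + 2*y^3 - 3*y

First, degree: a generic line meets the curve in up to 3 points, so deg p = 3.
Then, checking where it meets the axes: one y-axis crossing is at y = 0; it meets the x-axis at x = 0 (among the integer gridlines).
Finally, matching integer coefficients to the picture gives p.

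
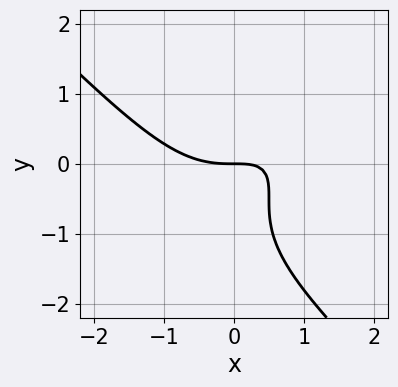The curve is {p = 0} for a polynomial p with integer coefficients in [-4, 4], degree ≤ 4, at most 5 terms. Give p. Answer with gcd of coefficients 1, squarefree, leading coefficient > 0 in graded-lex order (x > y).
The degree is 3 — a generic line meets the curve in up to 3 points.
Checking where it meets the axes: one y-axis crossing is at y = 0; it meets the x-axis at x = 0 (among the integer gridlines).
These observations pin down the coefficients.

2*x^3 + 2*y^3 - 3*x*y + 3*y^2 + 3*y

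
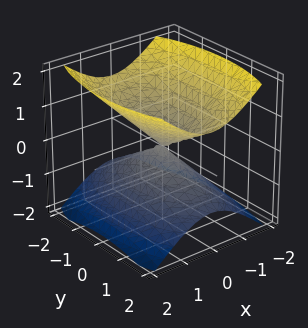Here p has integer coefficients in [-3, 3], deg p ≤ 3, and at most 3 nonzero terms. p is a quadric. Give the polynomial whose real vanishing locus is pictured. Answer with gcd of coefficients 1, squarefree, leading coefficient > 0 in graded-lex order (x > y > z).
3*x^2 + y^2 - 3*z^2

The picture has 2 separate pieces. Treating them together as one polynomial.
Degree: two nappes meeting at a single point; a quadric, so deg p = 2.
Symmetries: it's symmetric under x → −x, forcing even powers of x; mirror symmetry y ↦ −y ⇒ only even powers of y; it's symmetric under z → −z, forcing even powers of z.
From the axis intercepts and sections: one y-axis crossing is at y = 0; it crosses the x-axis at the gridline x = 0; it crosses the z-axis at the gridline z = 0.
Solving for integer coefficients yields p as stated.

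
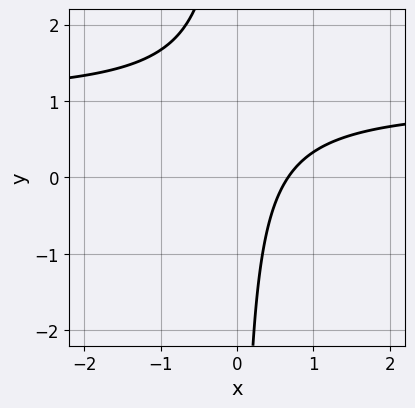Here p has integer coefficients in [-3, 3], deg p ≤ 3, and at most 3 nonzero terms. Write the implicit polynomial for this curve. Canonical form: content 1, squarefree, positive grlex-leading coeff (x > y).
3*x*y - 3*x + 2

Degree: a generic line meets the curve in up to 2 points, so deg p = 2.
Reading off the gridlines: it misses every integer gridline on the y-axis.
These observations pin down the coefficients.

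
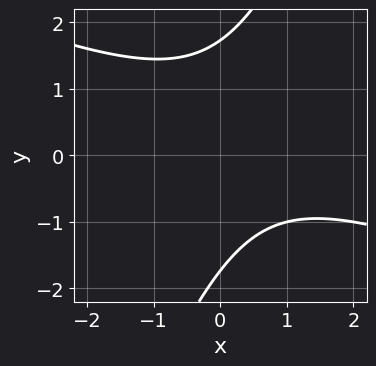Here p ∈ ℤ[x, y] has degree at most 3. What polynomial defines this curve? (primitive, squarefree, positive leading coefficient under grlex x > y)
x^2 + 2*x*y - y^2 - x + 3

First, deg p = 2. The shape is more complex than any degree-1 curve.
Next, from the visible intercepts: no x-intercept at any integer in the box.
Finally, matching integer coefficients to the picture gives p.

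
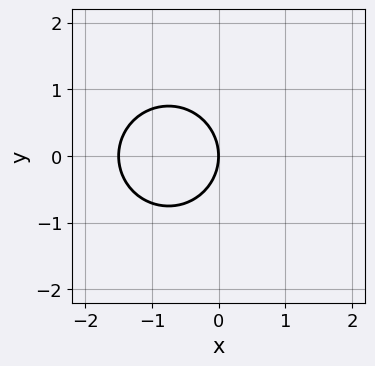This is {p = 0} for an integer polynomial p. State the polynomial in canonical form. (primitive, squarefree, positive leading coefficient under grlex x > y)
2*x^2 + 2*y^2 + 3*x

Degree: no degree-1 curve has this shape, so deg p = 2.
Symmetries: the y ↦ −y reflection is a symmetry, so y appears only in even powers.
Against the integer gridlines: one y-axis crossing is at y = 0; it crosses the x-axis at the gridline x = 0.
Assembling these constraints gives the stated polynomial.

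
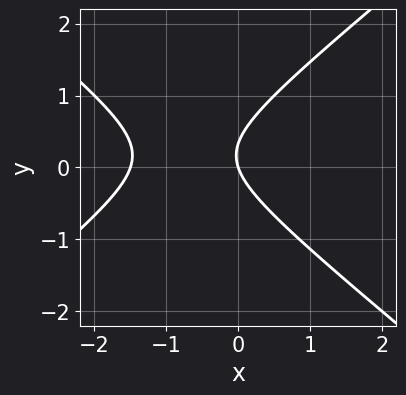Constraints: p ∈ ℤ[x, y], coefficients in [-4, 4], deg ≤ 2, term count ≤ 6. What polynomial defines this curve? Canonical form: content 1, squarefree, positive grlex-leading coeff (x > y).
2*x^2 - 3*y^2 + 3*x + y

1. deg p = 2.
2. From the visible intercepts: one x-axis crossing is at x = 0; it crosses the y-axis at the gridline y = 0.
3. Together with the visible shape, these determine p as stated.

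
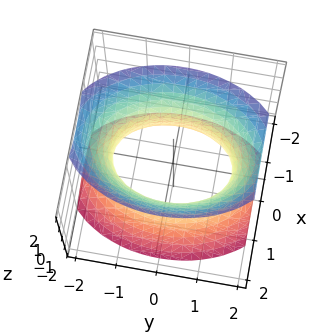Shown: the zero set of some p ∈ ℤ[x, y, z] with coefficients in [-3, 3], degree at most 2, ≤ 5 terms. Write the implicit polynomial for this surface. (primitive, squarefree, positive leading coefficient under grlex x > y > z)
The degree is 2 — an hourglass — one-sheet hyperboloid; a quadric.
Symmetries: the y ↦ −y reflection is a symmetry, so y appears only in even powers; the x ↦ −x reflection is a symmetry, so x appears only in even powers; the z ↦ −z reflection is a symmetry, so z appears only in even powers.
Against the integer gridlines: among the integer gridlines, it crosses the x-axis at x ∈ {-1, 1}; it misses every integer gridline on the z-axis.
The integer polynomial consistent with all of this is the stated p.

2*x^2 + y^2 - z^2 - 2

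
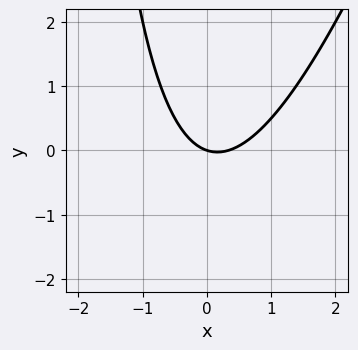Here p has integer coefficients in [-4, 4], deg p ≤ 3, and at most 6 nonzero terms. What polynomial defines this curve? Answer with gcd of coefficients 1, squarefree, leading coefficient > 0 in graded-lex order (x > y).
3*x^2 - x*y - x - 3*y

Degree: no degree-1 curve has this shape, so deg p = 2.
From the axis intercepts and sections: it crosses the x-axis at the gridline x = 0; one y-axis crossing is at y = 0.
Assembling these constraints gives the stated polynomial.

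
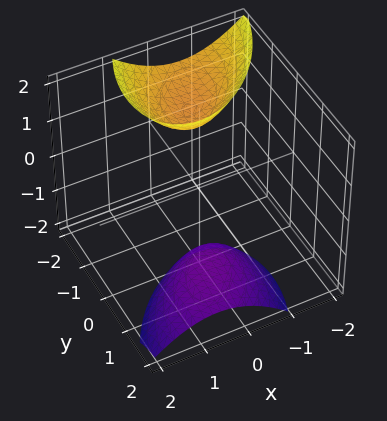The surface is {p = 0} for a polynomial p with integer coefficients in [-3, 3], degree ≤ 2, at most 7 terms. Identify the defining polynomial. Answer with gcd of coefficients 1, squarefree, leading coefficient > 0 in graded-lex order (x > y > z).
3*x^2 - 2*x*y + 2*y^2 + 3*y*z - z^2 + 3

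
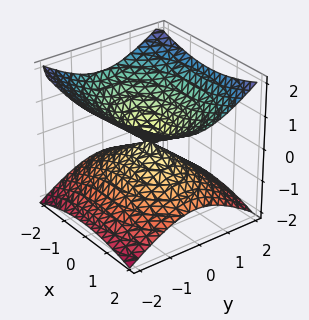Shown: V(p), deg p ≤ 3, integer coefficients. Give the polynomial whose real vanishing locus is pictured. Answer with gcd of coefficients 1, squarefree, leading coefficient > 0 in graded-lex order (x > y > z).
x^2 + 2*y^2 - 3*z^2

First, the degree is 2 — a double cone through the origin; a quadric.
Next, symmetries: it's symmetric under z → −z, forcing even powers of z; mirror symmetry y ↦ −y ⇒ only even powers of y; it's symmetric under x → −x, forcing even powers of x.
Next, reading off the gridlines: one z-axis crossing is at z = 0; it crosses the x-axis at the gridline x = 0; one y-axis crossing is at y = 0.
Finally, putting this together gives p.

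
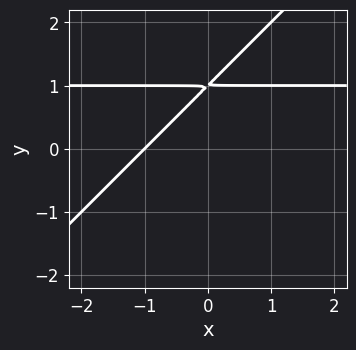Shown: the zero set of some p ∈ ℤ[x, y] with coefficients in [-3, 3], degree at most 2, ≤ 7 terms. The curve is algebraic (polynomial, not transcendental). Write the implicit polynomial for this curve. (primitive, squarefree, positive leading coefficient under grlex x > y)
Degree: a generic line meets the curve in up to 2 points, so deg p = 2.
From the visible intercepts: it meets the x-axis at x = -1 (among the integer gridlines).
These observations pin down the coefficients.

x*y - y^2 - x + 2*y - 1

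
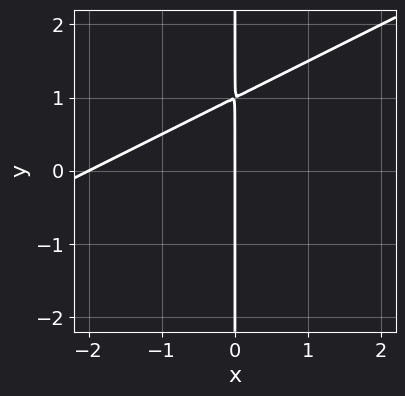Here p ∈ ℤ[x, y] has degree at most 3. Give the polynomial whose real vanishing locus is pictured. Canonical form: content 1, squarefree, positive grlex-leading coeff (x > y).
First, deg p = 2.
Next, checking where it meets the axes: every point of the y-axis in the box is on the curve; among the integer gridlines, it crosses the x-axis at x ∈ {-2, 0}.
Finally, the integer polynomial consistent with all of this is the stated p.

x^2 - 2*x*y + 2*x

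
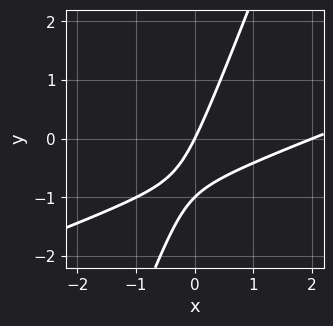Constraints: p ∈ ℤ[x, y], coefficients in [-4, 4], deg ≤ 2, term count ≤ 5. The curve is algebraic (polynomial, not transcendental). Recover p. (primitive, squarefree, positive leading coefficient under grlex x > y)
x^2 - 3*x*y + y^2 - 2*x + y

First, deg p = 2.
Then, from the visible intercepts: the x-axis gridline crossings are at x ∈ {0, 2}; among the integer gridlines, it crosses the y-axis at y ∈ {-1, 0}.
Finally, the integer polynomial consistent with all of this is the stated p.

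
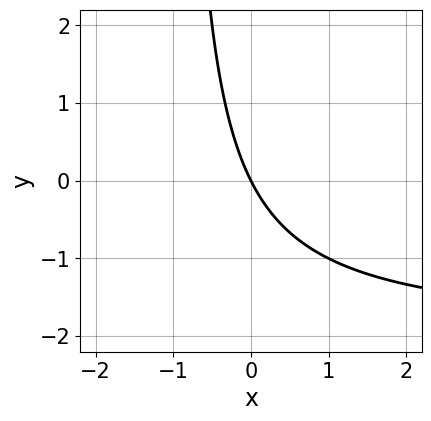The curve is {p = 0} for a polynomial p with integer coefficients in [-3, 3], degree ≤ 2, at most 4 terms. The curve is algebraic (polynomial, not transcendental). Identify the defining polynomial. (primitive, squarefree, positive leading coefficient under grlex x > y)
Degree: a generic line meets the curve in up to 2 points, so deg p = 2.
Against the integer gridlines: one y-axis crossing is at y = 0; one x-axis crossing is at x = 0.
Fitting integer coefficients to these (and the overall shape) gives p.

x*y + 2*x + y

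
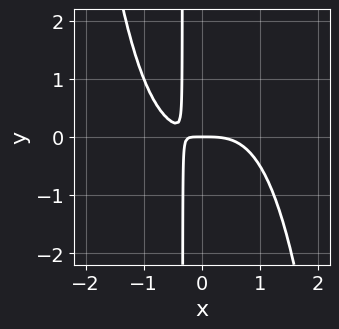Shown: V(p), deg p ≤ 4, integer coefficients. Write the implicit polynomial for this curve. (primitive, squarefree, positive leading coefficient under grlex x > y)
2*x^4 + 3*x*y + y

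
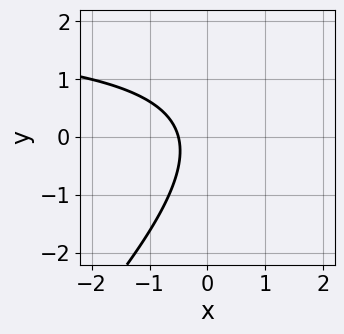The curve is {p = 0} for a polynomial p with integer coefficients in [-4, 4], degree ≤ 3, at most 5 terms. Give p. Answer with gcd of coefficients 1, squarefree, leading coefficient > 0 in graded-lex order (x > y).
(a) Degree: no degree-1 curve has this shape, so deg p = 2.
(b) Against the integer gridlines: it misses every integer gridline on the y-axis.
(c) The integer polynomial consistent with all of this is the stated p.

x*y - y^2 - 2*x - 1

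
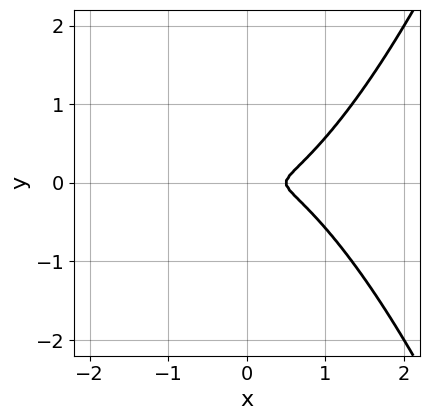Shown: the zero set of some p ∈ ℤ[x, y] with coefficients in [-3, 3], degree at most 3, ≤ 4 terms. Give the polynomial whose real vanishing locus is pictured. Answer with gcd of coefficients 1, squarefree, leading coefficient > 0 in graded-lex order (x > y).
2*x^3 - x^2 - 3*y^2

Degree: the shape is more complex than any degree-2 curve, so deg p = 3.
Symmetries: it's symmetric under y → −y, forcing even powers of y.
These observations pin down the coefficients.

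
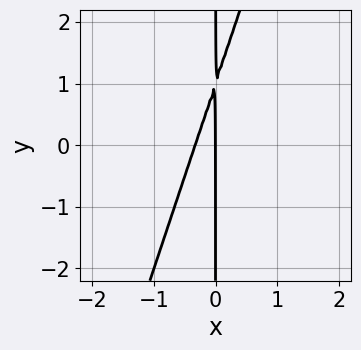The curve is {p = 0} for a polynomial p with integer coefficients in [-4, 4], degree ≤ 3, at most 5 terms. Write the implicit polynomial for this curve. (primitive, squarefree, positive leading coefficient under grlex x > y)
3*x^2 - x*y + x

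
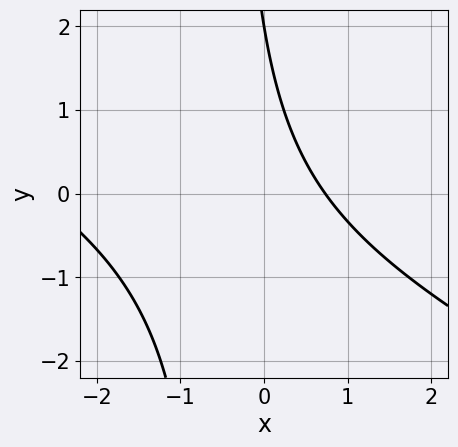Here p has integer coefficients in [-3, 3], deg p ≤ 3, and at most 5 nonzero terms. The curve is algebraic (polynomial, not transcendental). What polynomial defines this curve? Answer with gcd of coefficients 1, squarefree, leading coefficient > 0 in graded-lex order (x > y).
x^2 + 2*x*y + 2*x + y - 2

(a) deg p = 2.
(b) From the visible intercepts: it crosses the y-axis at the gridline y = 2.
(c) Together with the visible shape, these determine p as stated.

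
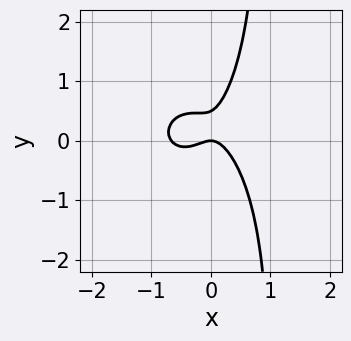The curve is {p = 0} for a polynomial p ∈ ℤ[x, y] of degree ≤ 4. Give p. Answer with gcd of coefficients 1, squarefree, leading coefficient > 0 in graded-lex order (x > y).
3*x^3 + 2*x*y^2 + 2*x^2 - 2*y^2 + y

(a) Degree: no degree-2 curve has this shape, so deg p = 3.
(b) Observable constraints: it crosses the x-axis at the gridline x = 0; it crosses the y-axis at the gridline y = 0.
(c) Matching integer coefficients to the picture gives p.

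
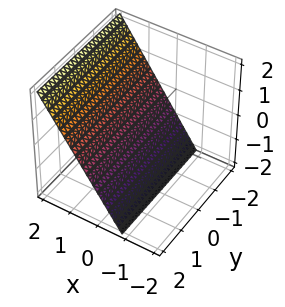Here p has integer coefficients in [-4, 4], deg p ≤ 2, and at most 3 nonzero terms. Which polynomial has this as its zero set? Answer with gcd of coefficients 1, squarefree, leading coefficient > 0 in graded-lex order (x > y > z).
3*x - 2*z - 2

First, degree: every cross-section is a straight line — this is a plane, so deg p = 1.
Then, from the axis intercepts and sections: one z-axis crossing is at z = -1; no y-intercept at any integer in the box.
Finally, assembling these constraints gives the stated polynomial.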